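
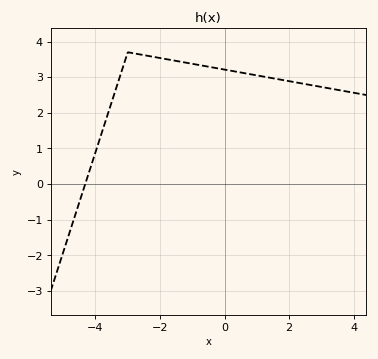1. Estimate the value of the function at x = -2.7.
3.7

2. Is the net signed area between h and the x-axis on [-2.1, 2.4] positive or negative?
positive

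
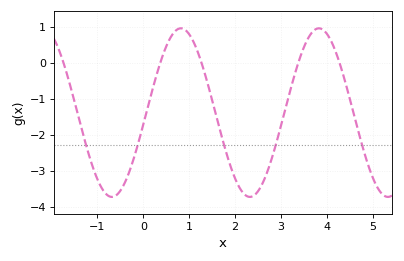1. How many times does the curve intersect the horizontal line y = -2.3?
5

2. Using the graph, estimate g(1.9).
-2.9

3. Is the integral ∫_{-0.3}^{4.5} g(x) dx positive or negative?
negative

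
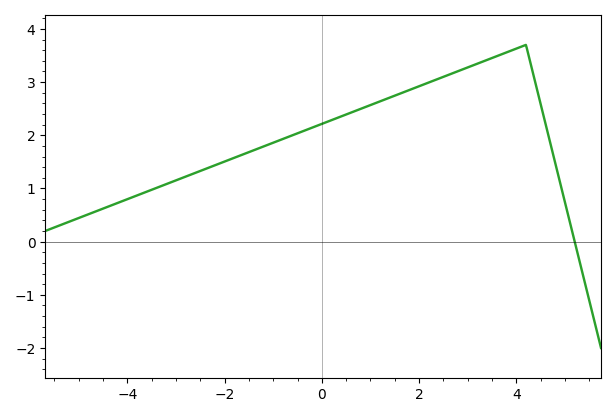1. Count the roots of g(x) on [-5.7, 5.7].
1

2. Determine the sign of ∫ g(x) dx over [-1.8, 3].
positive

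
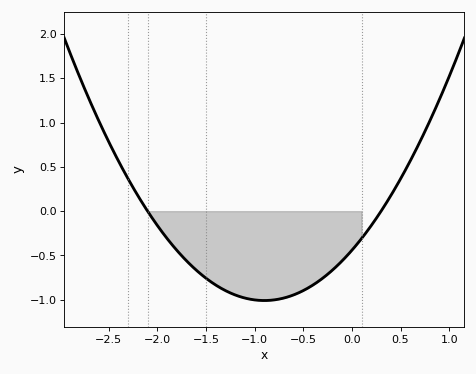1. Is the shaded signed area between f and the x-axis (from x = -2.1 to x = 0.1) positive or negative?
negative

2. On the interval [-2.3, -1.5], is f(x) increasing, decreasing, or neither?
decreasing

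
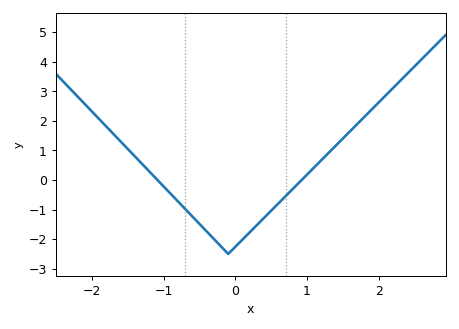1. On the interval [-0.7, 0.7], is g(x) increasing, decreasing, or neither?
neither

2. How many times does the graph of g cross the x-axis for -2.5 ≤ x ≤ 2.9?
2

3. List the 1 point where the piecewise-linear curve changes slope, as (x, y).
(-0.1, -2.5)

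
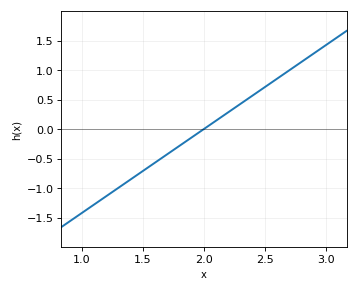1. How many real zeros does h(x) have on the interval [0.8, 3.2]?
1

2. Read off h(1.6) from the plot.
-0.55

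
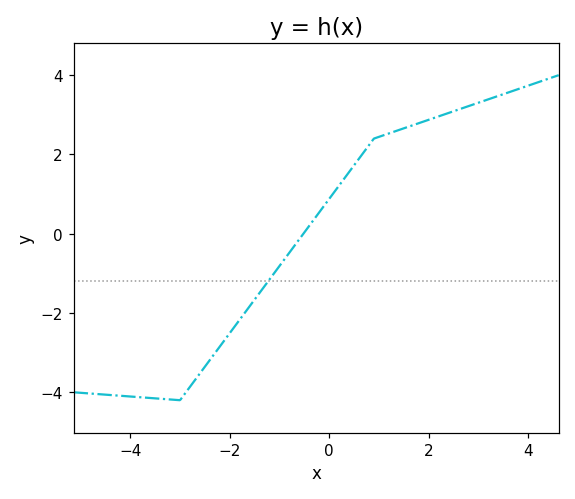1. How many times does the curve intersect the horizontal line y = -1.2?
1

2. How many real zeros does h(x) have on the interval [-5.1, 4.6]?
1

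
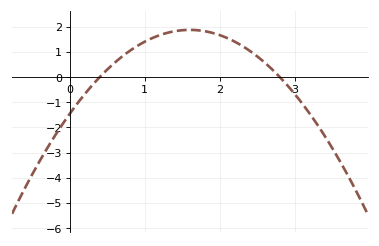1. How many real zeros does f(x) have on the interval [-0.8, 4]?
2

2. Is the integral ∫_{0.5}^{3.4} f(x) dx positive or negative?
positive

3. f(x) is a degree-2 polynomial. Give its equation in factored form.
y = -1.3(x - 0.4)(x - 2.8)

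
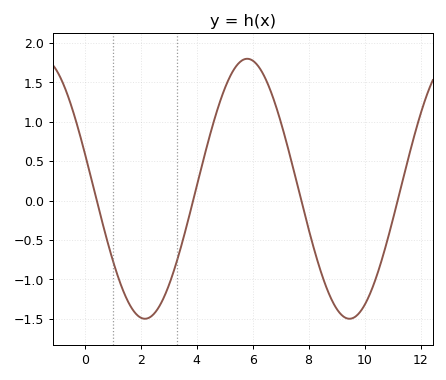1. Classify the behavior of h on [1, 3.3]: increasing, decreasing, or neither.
neither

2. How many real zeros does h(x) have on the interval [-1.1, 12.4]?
4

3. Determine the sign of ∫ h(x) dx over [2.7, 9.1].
positive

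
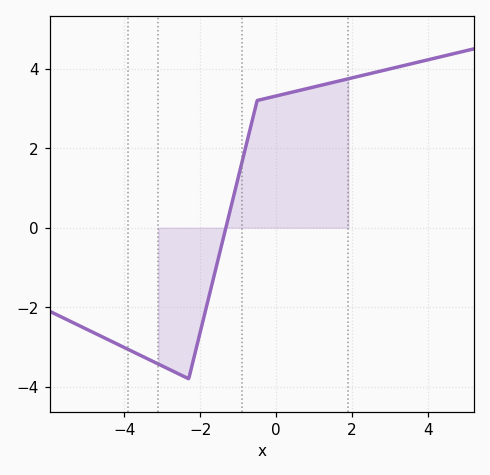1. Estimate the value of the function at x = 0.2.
3.36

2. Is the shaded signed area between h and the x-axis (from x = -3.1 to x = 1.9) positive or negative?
positive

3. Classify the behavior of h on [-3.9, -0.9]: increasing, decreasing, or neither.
neither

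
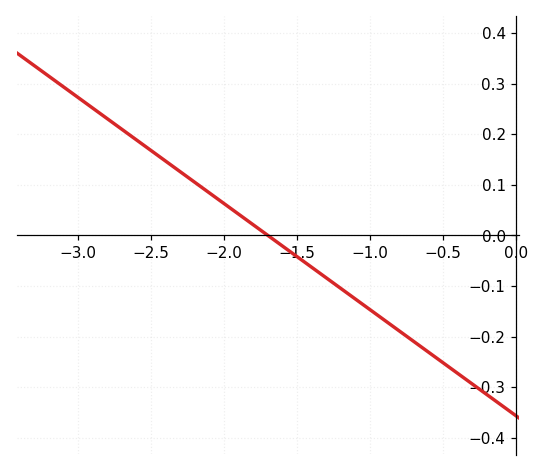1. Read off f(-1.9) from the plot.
0.04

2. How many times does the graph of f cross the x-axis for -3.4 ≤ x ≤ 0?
1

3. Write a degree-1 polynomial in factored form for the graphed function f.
y = -0.21(x + 1.7)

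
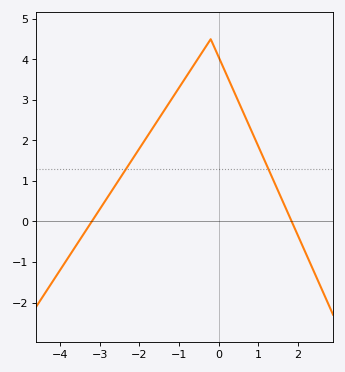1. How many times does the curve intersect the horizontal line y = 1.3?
2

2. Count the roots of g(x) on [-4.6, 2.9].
2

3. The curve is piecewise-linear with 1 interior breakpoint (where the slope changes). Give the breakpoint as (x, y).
(-0.2, 4.5)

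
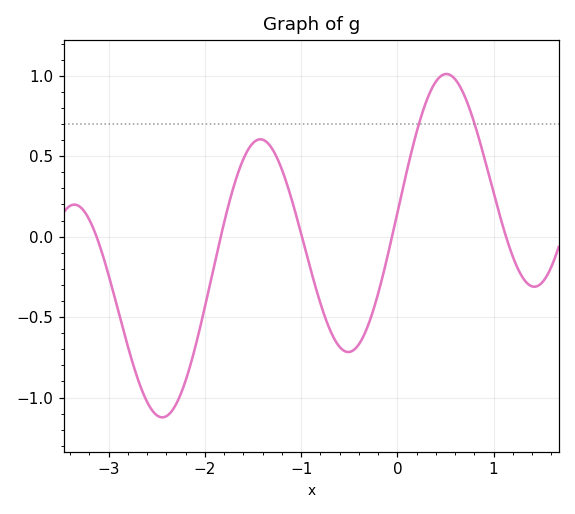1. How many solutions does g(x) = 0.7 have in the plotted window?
2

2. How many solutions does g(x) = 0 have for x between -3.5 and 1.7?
5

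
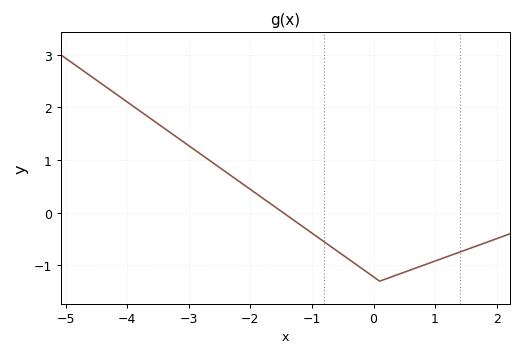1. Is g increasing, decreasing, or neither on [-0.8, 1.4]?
neither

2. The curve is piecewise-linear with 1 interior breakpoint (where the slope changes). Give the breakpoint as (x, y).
(0.1, -1.3)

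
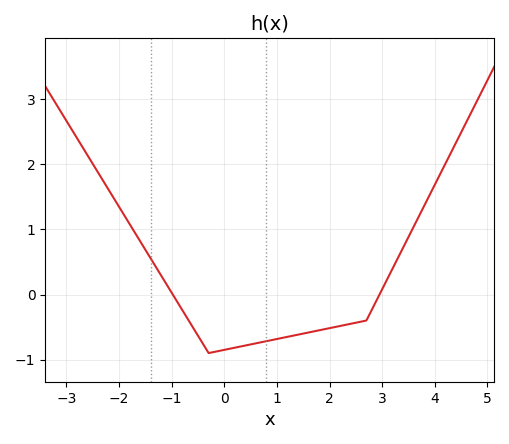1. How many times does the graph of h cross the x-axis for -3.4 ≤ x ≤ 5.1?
2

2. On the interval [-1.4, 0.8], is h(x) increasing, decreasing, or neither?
neither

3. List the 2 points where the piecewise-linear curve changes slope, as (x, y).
(-0.3, -0.9); (2.7, -0.4)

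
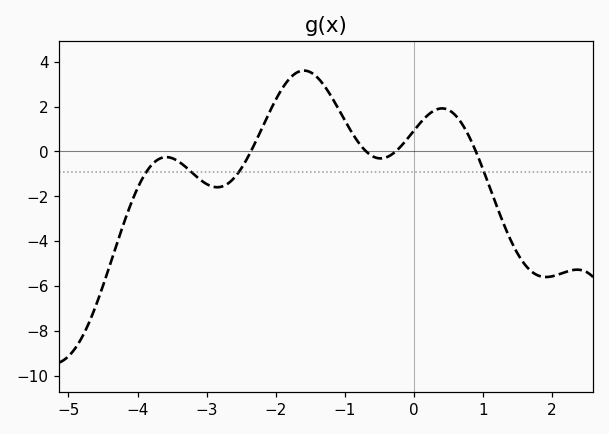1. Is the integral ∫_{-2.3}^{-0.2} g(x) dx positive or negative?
positive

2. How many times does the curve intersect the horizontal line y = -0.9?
4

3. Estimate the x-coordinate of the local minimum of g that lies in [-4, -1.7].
-2.8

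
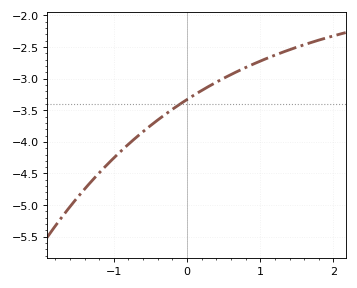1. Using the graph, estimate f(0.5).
-2.99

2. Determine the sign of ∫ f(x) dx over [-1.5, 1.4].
negative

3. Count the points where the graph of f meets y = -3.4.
1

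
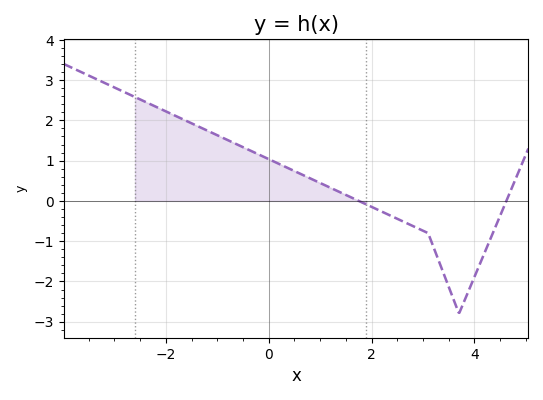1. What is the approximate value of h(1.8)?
0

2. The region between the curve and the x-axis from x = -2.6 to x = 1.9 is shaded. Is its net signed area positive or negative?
positive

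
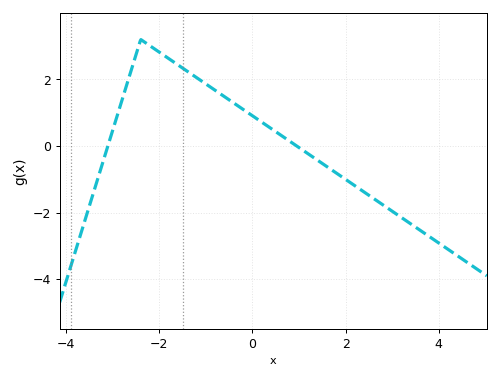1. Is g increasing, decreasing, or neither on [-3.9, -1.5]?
neither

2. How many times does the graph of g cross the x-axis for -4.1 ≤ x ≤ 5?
2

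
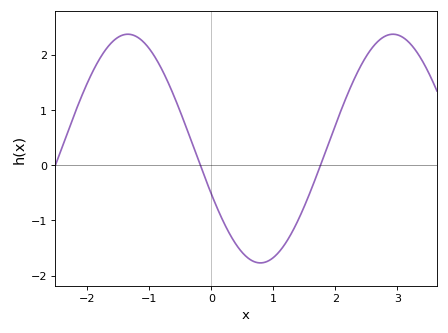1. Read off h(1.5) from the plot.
-0.74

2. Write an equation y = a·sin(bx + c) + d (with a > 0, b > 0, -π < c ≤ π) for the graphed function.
y = 2.07sin(1.47x - 2.73) + 0.3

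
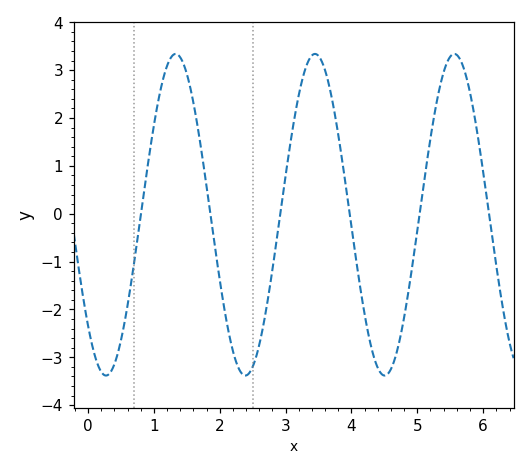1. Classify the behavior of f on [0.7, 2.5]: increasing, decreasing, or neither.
neither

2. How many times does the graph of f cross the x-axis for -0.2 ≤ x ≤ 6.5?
6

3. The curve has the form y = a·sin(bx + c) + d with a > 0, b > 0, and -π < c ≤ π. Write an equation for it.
y = 3.36sin(2.97x - 2.38) - 0.02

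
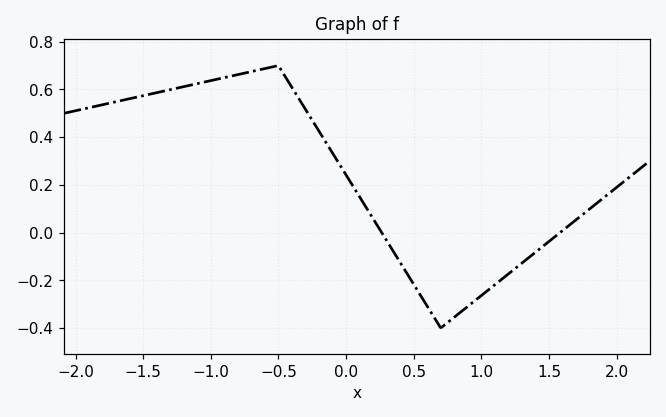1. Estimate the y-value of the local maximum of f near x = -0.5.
0.7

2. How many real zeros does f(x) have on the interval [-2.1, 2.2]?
2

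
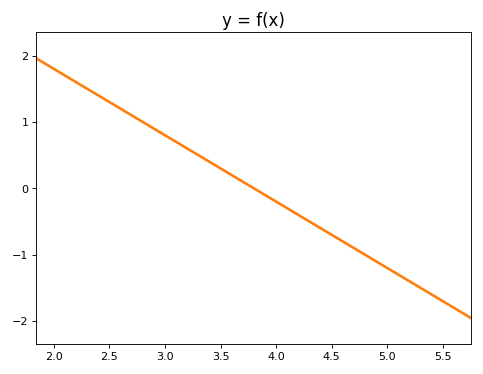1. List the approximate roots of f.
3.8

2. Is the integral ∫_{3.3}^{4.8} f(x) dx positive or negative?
negative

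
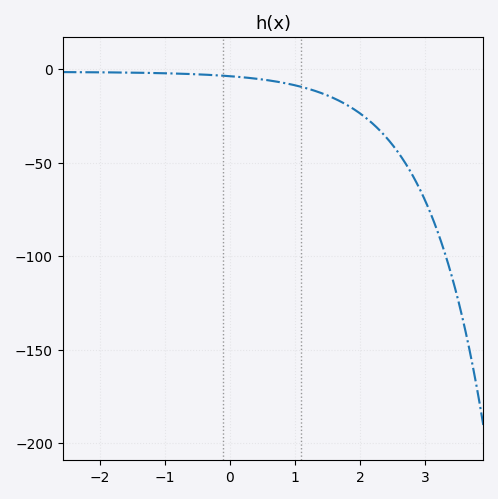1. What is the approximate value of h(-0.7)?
-5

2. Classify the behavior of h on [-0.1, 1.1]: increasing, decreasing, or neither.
decreasing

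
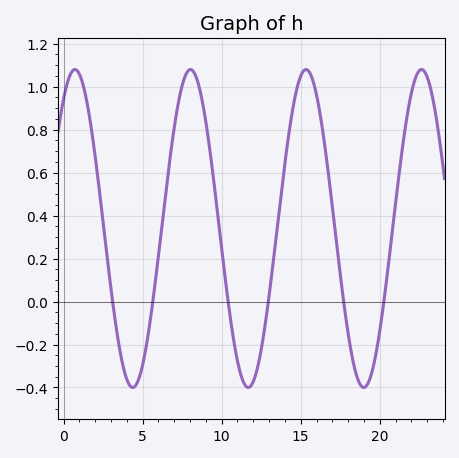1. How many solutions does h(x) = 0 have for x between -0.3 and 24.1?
6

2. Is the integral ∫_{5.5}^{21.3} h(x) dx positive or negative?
positive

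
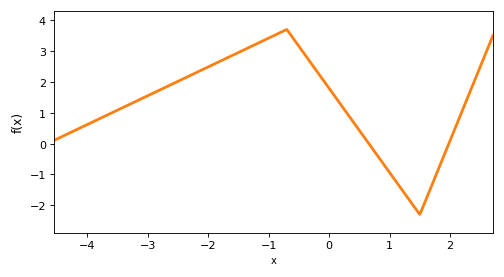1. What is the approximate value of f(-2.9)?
1.65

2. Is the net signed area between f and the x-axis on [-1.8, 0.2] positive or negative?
positive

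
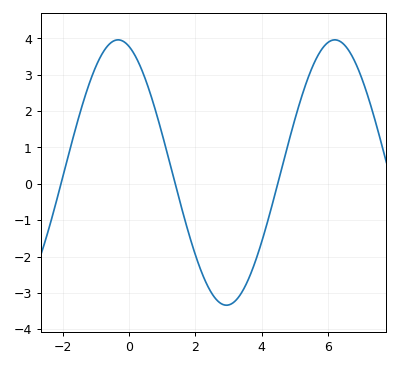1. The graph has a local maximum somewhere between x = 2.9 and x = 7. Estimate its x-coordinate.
6.2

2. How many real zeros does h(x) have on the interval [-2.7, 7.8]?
3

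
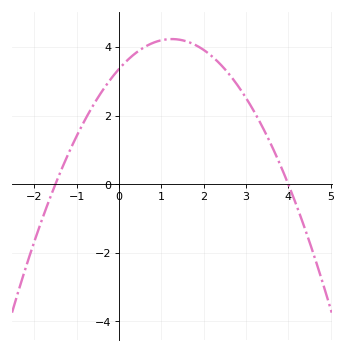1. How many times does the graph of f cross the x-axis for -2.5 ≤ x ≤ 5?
2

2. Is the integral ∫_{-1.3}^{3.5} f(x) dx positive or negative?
positive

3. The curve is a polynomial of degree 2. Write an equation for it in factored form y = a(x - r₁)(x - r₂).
y = -0.56(x + 1.5)(x - 4)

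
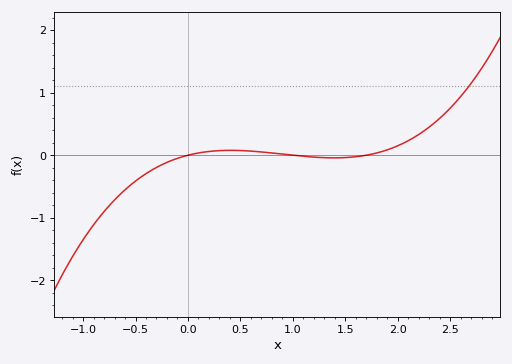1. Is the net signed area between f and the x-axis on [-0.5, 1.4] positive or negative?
negative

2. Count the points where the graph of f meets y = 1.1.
1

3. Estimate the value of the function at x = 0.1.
0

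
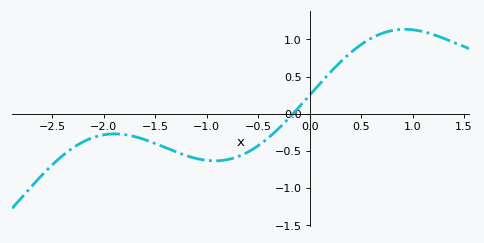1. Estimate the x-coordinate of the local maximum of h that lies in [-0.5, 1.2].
0.9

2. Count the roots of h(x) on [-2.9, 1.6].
1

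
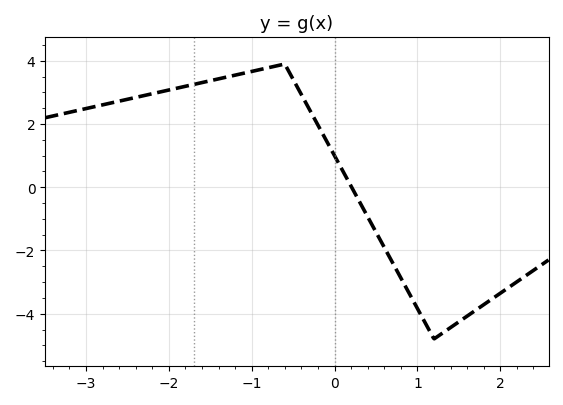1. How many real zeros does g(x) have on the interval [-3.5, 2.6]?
1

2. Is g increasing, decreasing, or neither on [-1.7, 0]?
neither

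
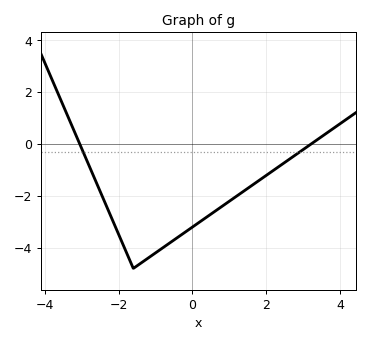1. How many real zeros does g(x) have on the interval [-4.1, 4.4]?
2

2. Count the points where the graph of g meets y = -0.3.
2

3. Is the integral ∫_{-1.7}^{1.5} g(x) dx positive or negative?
negative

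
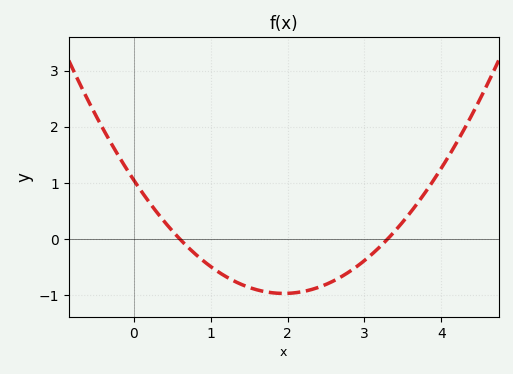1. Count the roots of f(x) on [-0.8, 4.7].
2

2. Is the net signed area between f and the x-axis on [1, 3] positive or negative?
negative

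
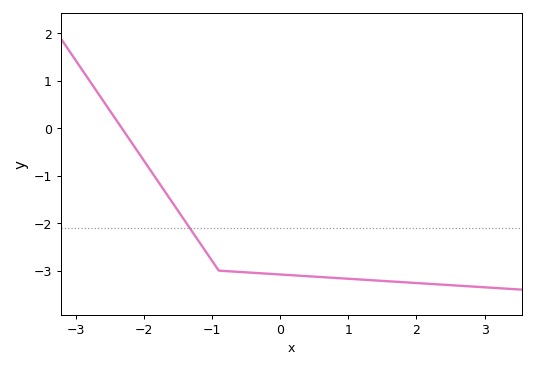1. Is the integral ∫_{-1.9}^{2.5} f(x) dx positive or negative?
negative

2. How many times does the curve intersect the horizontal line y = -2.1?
1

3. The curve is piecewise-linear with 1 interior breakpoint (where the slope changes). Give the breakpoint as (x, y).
(-0.9, -3)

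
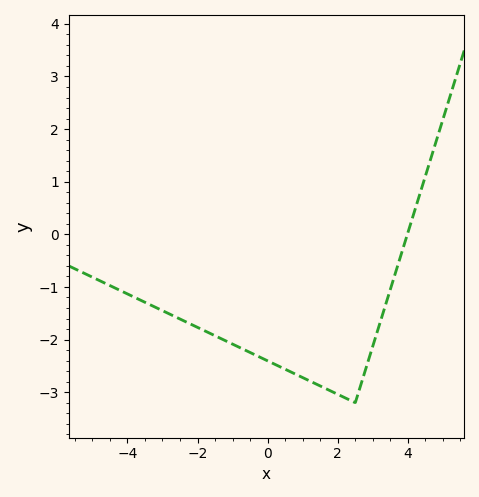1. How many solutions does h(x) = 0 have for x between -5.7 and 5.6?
1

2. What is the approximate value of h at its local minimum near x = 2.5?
-3.2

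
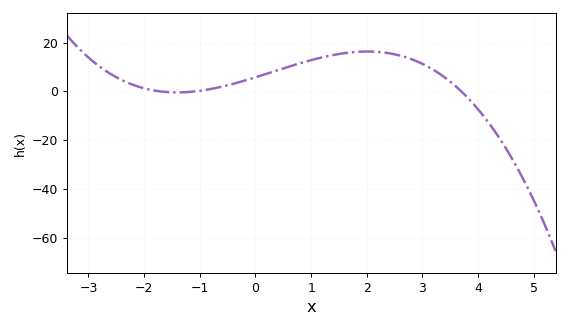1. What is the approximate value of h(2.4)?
15.7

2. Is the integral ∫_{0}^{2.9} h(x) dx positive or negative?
positive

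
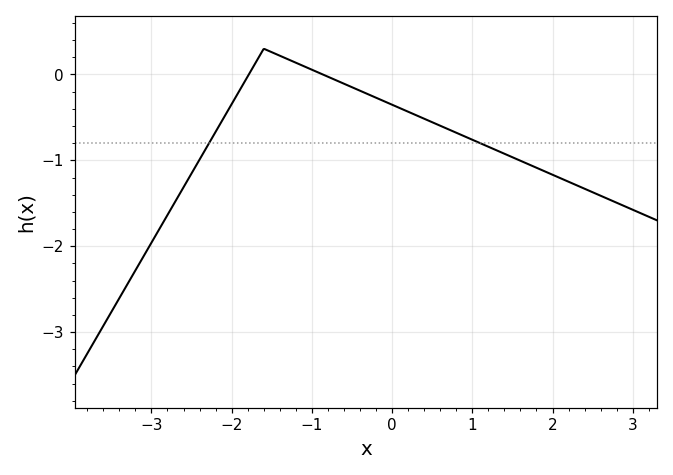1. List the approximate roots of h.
-1.8, -0.9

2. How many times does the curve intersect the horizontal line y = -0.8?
2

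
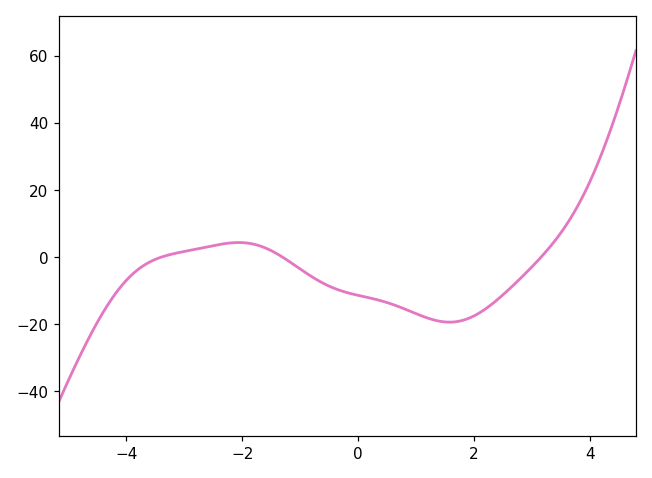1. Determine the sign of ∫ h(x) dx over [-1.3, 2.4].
negative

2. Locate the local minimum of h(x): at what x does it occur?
1.58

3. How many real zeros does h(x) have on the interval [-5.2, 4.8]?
3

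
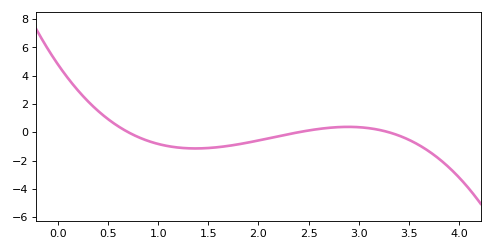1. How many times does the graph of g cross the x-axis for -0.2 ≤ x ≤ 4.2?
3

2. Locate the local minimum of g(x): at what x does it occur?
1.4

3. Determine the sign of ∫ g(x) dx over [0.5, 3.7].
negative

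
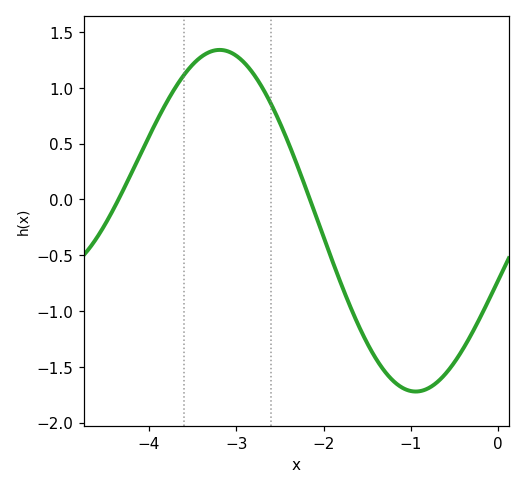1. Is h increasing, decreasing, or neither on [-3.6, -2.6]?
neither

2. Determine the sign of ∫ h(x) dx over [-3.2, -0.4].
negative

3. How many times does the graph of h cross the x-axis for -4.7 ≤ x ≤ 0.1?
2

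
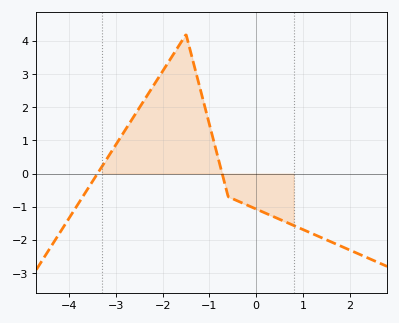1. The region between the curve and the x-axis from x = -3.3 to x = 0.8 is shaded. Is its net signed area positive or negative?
positive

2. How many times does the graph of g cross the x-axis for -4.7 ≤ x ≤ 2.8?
2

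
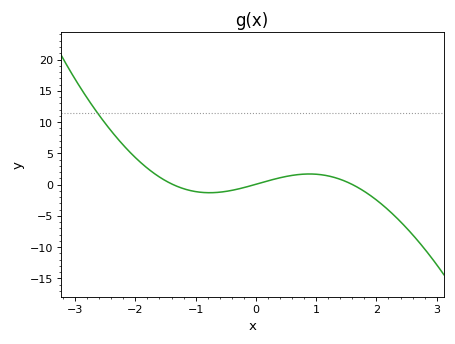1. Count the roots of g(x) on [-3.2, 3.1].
3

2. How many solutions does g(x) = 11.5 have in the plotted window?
1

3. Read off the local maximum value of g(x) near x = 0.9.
1.69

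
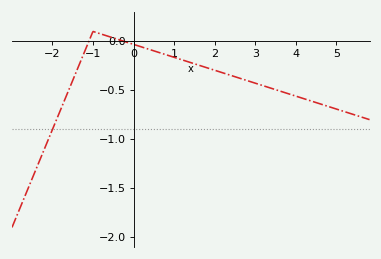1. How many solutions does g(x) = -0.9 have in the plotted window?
1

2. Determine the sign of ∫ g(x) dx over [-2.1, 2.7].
negative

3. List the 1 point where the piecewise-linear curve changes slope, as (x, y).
(-1, 0.1)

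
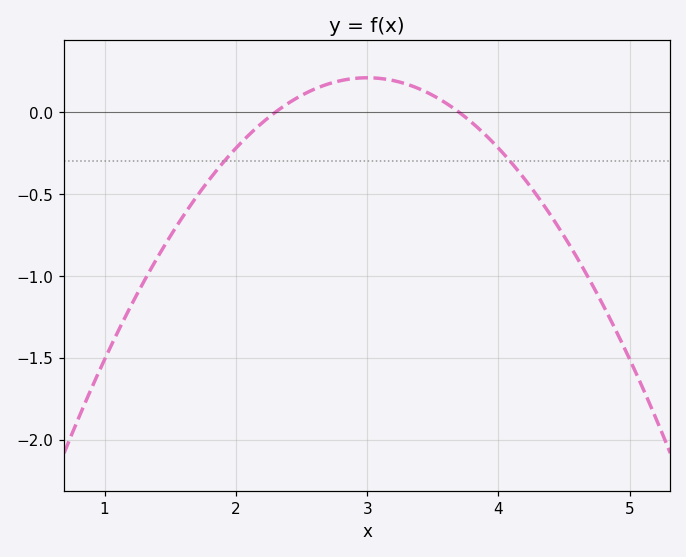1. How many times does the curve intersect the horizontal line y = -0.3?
2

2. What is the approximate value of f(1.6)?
-0.632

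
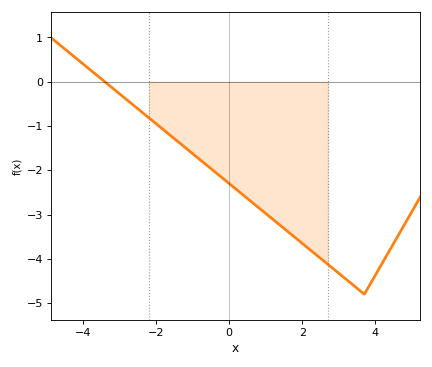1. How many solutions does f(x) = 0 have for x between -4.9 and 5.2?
1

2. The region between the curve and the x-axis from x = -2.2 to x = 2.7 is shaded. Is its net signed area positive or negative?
negative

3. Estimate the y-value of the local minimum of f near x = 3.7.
-4.8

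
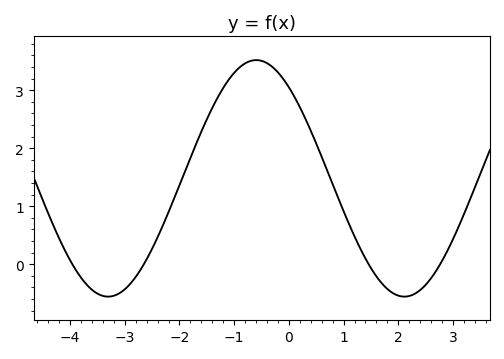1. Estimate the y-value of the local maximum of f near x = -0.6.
3.5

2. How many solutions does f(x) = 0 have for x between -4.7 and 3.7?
4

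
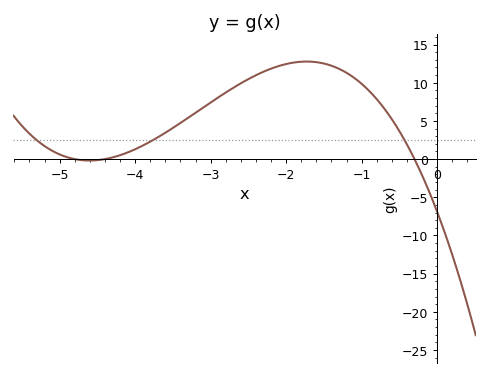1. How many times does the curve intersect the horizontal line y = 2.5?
3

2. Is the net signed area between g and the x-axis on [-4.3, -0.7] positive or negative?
positive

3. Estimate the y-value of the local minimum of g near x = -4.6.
-0.188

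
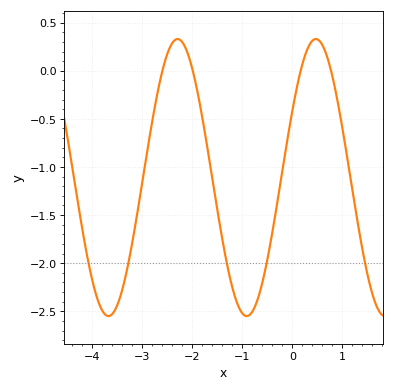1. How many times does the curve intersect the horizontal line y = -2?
5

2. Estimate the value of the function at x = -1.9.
-0.213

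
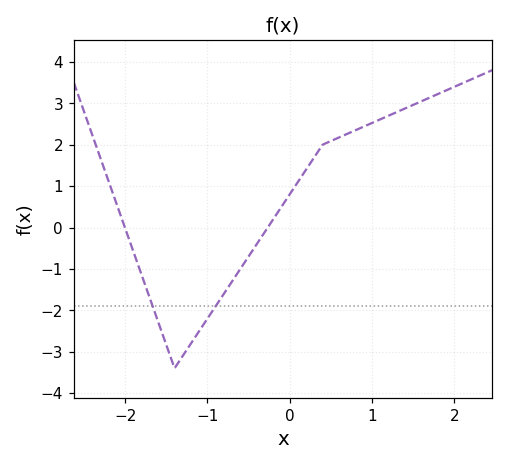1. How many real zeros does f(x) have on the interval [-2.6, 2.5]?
2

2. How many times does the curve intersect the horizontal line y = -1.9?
2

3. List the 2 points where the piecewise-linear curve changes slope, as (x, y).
(-1.4, -3.4); (0.4, 2)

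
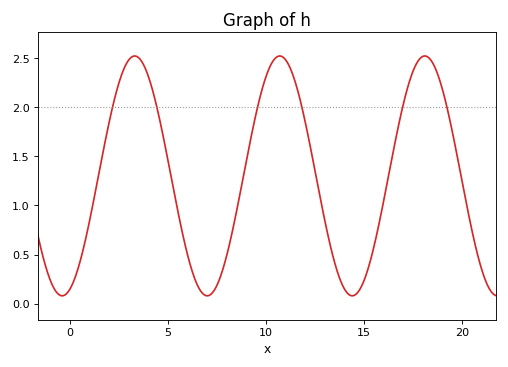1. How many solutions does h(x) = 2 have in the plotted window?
6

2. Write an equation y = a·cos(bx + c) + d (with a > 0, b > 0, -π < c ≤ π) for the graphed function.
y = 1.22cos(0.85x - 2.82) + 1.3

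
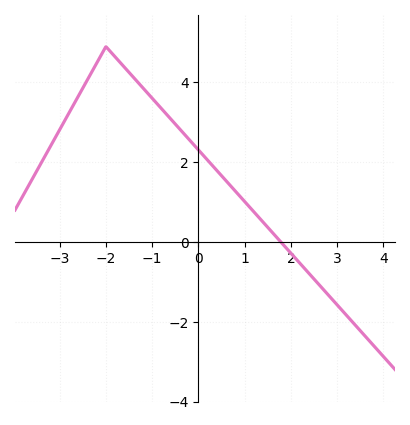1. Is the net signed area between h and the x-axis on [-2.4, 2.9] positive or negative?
positive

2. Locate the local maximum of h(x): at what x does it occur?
-2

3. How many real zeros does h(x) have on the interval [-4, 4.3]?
1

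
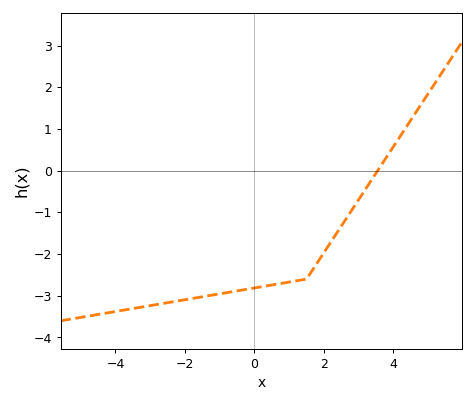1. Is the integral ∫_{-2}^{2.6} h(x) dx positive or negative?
negative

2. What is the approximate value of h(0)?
-2.81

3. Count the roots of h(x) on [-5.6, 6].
1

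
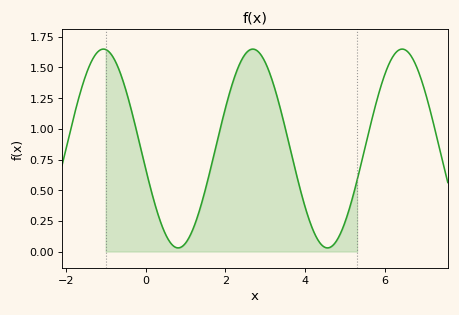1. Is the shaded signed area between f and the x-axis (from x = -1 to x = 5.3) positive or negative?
positive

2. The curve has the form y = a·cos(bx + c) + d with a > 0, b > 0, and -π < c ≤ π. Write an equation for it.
y = 0.81cos(1.7x + 1.8) + 0.84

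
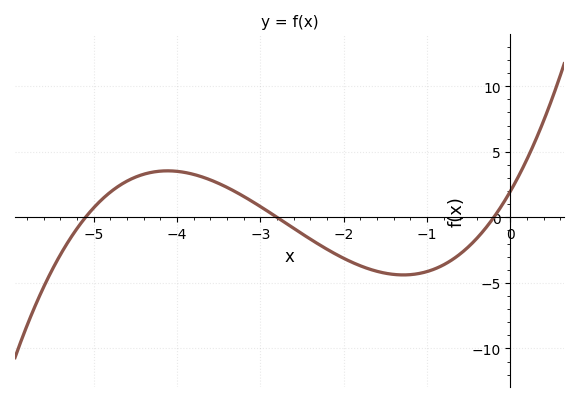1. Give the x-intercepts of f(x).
-5.1, -2.8, -0.2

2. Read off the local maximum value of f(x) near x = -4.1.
3.5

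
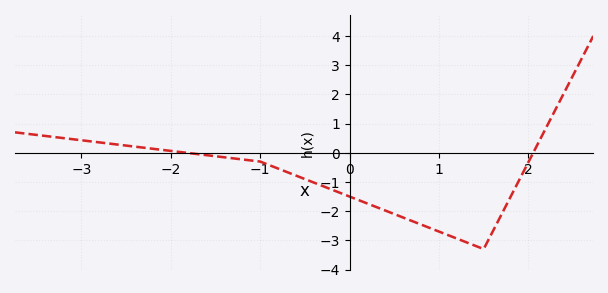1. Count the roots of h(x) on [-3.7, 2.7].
2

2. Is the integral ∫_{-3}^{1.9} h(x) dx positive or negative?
negative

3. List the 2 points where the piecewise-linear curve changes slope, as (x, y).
(-1, -0.3); (1.5, -3.3)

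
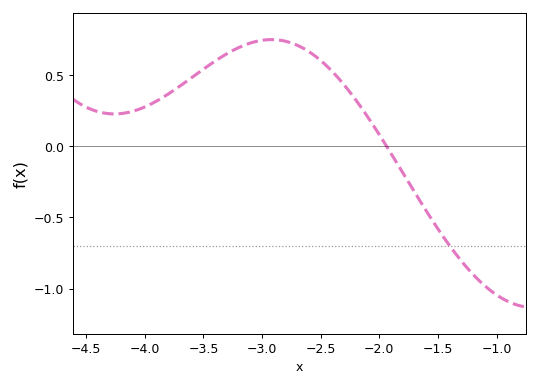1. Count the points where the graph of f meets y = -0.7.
1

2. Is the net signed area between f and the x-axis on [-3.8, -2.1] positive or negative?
positive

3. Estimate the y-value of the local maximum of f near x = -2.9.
0.752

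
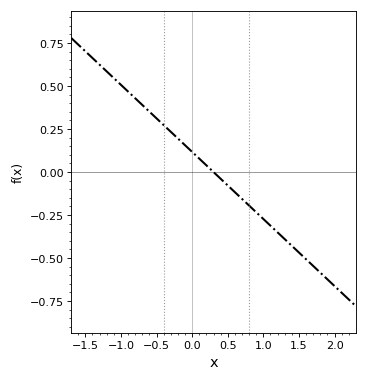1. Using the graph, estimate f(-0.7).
0.38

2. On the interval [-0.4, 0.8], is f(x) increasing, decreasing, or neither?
decreasing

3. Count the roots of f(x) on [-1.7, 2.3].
1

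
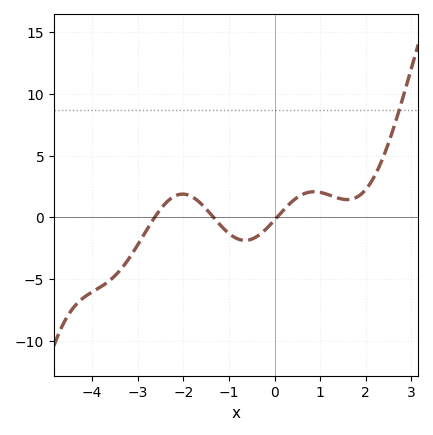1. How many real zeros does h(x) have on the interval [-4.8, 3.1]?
3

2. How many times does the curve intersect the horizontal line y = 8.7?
1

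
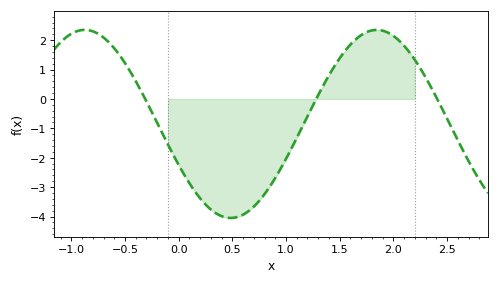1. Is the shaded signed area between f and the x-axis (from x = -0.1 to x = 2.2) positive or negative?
negative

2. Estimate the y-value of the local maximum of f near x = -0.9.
2.3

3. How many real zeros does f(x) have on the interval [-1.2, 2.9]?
3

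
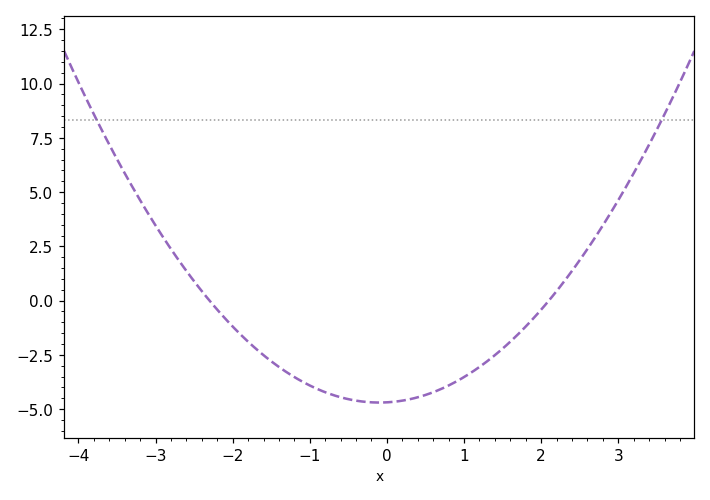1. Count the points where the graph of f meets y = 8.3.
2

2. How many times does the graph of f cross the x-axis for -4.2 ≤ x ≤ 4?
2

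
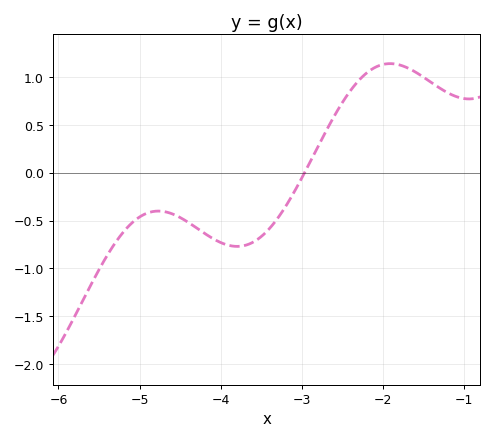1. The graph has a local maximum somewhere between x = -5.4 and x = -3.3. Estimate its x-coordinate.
-4.8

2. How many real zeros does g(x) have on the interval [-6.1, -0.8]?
1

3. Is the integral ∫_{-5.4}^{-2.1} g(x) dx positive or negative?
negative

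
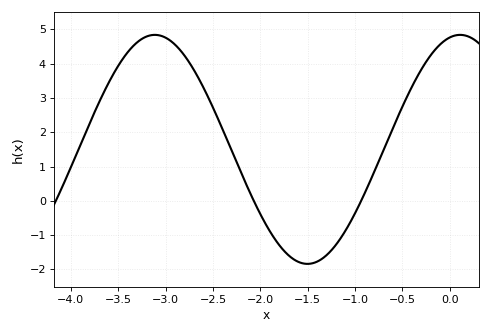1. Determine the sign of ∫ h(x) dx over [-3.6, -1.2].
positive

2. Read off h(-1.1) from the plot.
-0.9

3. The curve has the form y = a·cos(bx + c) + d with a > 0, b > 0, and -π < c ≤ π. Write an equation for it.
y = 3.34cos(1.9x - 0.21) + 1.5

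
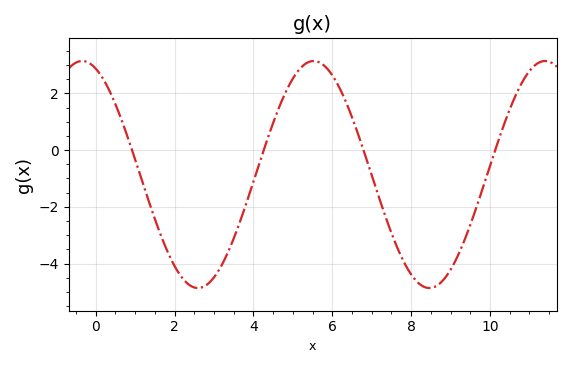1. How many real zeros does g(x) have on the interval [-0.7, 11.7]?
4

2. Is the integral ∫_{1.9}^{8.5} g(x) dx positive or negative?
negative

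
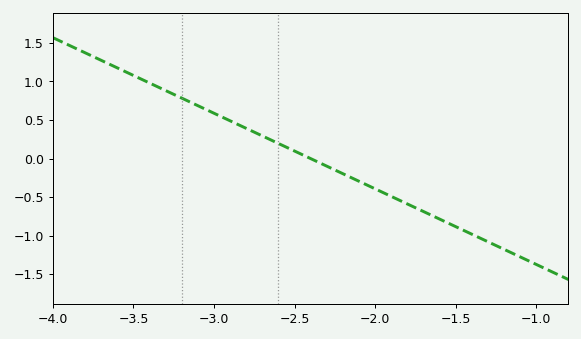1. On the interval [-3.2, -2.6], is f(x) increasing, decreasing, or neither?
decreasing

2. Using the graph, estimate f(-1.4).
-1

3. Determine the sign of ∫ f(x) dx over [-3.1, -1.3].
negative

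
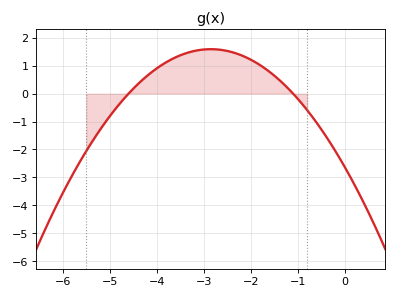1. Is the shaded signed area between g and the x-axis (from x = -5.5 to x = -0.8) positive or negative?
positive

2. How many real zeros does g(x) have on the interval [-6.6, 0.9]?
2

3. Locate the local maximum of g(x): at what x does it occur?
-2.8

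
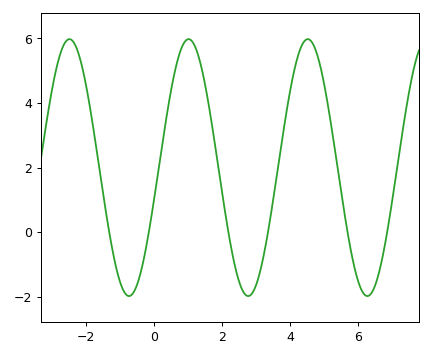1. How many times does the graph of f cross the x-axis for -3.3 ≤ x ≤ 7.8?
6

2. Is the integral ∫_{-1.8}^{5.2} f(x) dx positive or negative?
positive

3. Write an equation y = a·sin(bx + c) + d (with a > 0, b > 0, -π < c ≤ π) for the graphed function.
y = 3.98sin(1.79x - 0.25) + 2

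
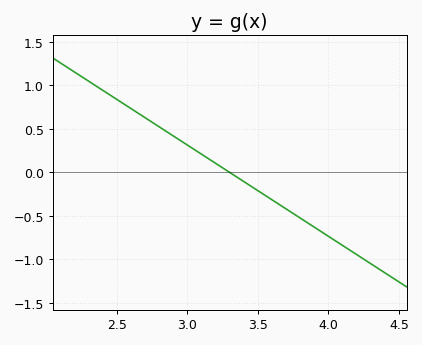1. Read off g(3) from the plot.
0.3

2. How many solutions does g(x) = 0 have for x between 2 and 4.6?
1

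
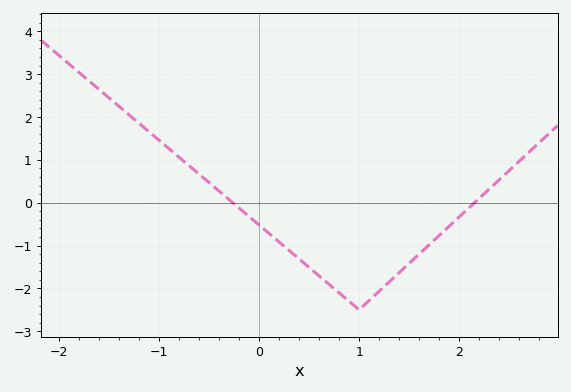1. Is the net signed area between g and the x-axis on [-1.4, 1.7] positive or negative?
negative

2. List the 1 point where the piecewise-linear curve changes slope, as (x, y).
(1, -2.5)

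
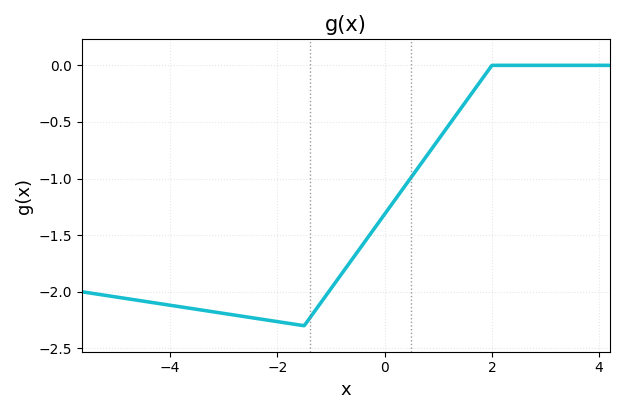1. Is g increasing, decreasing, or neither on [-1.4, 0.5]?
increasing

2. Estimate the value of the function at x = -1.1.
-2.04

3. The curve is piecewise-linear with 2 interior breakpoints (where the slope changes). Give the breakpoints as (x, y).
(-1.5, -2.3); (2, 0)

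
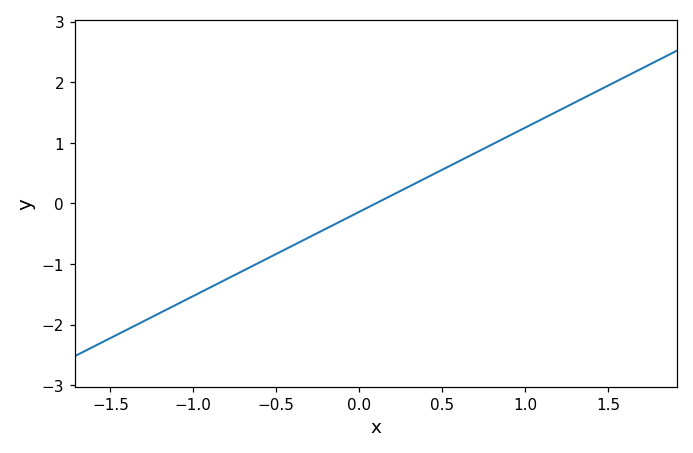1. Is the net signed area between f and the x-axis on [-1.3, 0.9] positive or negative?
negative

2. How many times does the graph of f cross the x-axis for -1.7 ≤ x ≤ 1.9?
1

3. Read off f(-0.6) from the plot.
-0.973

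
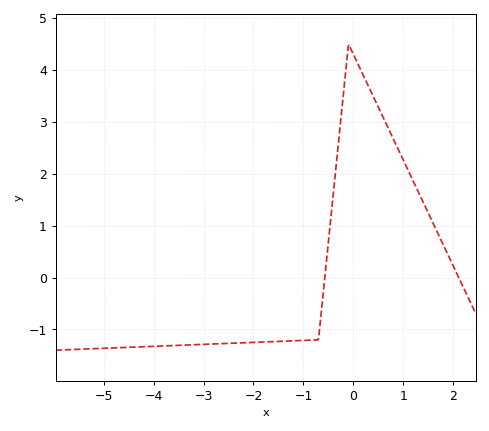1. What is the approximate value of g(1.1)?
2.1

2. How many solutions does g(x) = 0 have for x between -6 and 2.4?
2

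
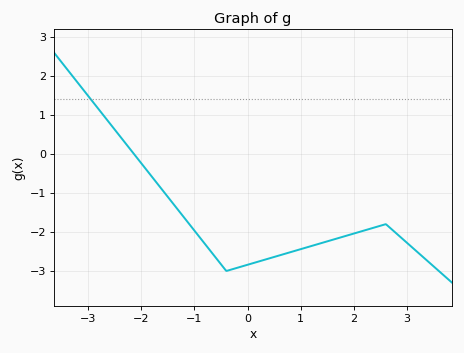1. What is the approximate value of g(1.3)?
-2.32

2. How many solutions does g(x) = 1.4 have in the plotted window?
1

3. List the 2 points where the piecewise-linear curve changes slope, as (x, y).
(-0.4, -3); (2.6, -1.8)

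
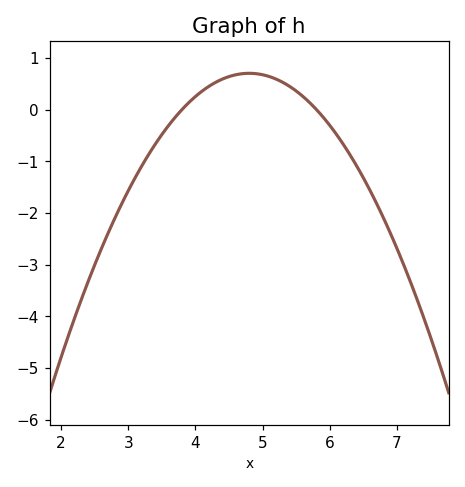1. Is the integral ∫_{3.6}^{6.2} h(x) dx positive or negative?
positive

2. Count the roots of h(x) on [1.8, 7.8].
2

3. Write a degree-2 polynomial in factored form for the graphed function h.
y = -0.7(x - 3.8)(x - 5.8)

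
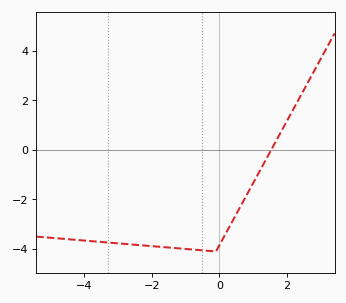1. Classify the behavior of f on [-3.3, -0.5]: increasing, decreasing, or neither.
decreasing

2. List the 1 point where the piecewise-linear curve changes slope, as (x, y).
(-0.1, -4.1)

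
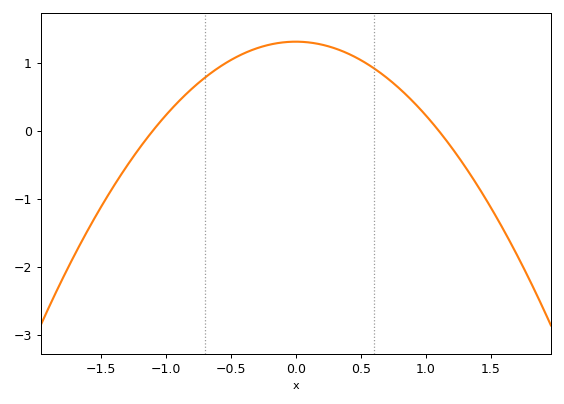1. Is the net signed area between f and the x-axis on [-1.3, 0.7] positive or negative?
positive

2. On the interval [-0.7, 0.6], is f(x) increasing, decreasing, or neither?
neither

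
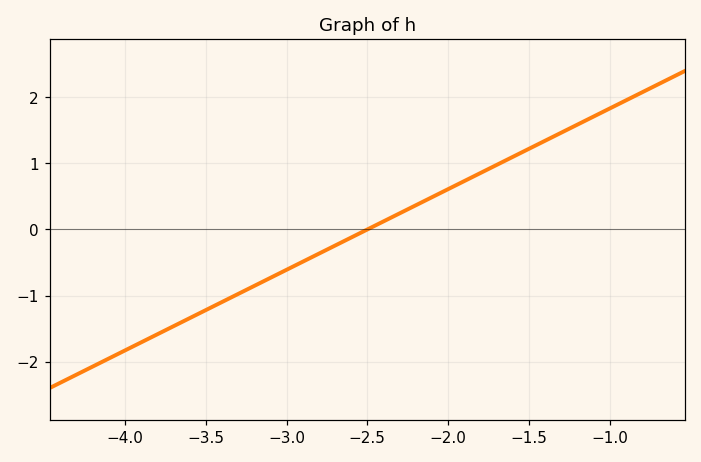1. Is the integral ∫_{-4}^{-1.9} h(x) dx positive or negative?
negative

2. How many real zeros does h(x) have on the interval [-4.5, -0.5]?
1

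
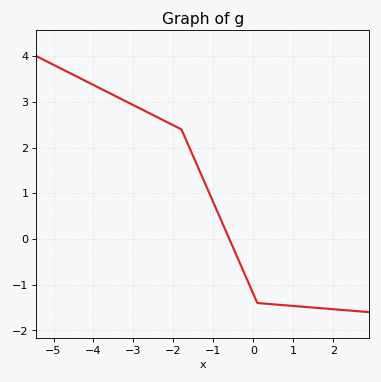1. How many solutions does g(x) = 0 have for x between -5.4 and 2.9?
1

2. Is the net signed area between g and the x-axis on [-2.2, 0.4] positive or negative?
positive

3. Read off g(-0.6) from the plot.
0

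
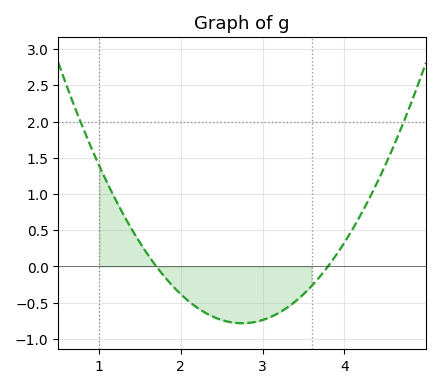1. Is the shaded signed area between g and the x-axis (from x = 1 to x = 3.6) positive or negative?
negative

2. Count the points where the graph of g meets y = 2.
2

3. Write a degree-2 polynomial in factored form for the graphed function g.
y = 0.71(x - 1.7)(x - 3.8)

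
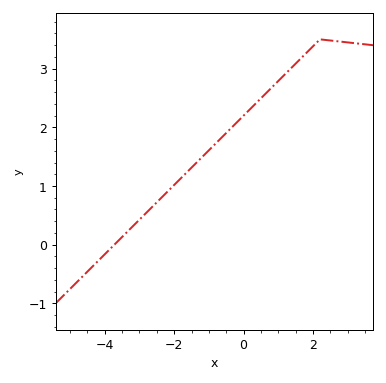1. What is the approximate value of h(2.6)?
3.47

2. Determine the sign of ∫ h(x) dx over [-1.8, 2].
positive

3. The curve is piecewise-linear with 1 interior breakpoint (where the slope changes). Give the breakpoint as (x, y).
(2.2, 3.5)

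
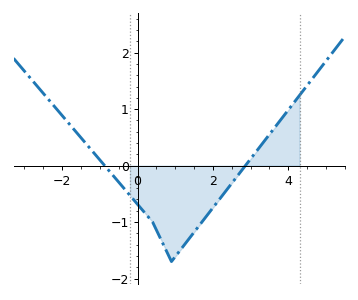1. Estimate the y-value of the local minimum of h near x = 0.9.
-1.7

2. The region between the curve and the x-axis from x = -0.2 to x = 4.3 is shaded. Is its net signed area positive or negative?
negative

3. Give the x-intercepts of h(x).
-0.8, 2.8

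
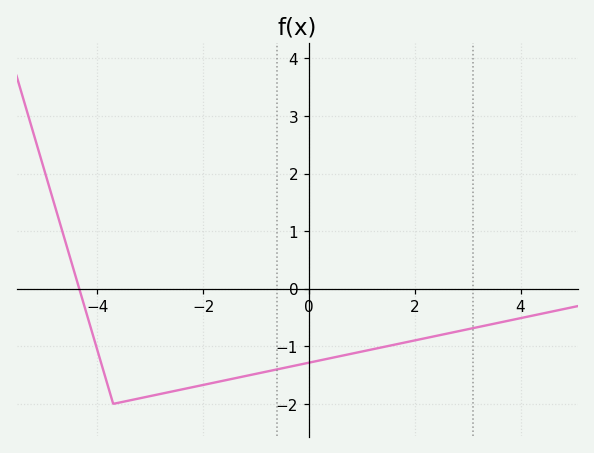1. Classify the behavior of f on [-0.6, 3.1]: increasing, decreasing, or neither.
increasing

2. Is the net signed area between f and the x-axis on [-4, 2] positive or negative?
negative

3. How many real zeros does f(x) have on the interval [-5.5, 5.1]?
1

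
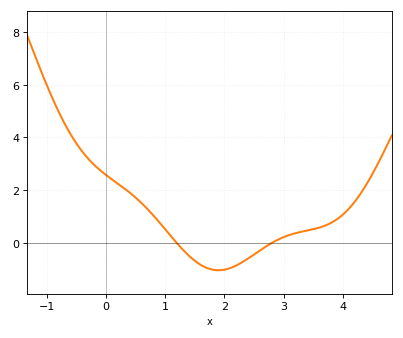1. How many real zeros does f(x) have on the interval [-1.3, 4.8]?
2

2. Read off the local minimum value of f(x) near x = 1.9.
-1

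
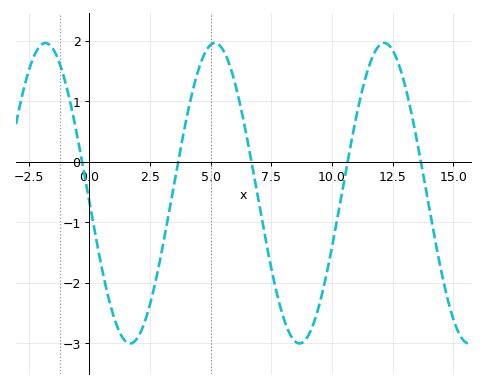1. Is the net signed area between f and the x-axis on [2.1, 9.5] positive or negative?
negative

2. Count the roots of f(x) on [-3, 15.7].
5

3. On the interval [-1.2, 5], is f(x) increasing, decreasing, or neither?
neither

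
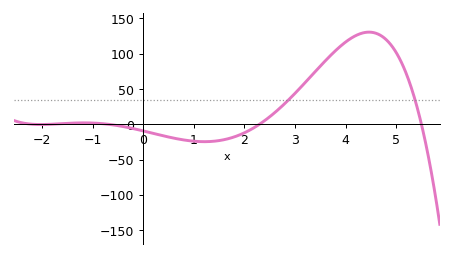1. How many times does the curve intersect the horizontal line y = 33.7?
2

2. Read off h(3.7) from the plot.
97.1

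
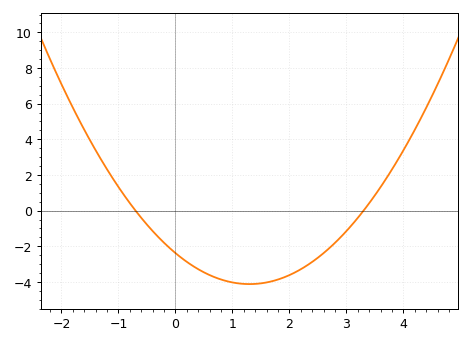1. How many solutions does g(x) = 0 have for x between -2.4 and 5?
2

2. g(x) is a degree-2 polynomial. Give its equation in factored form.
y = 1.03(x + 0.7)(x - 3.3)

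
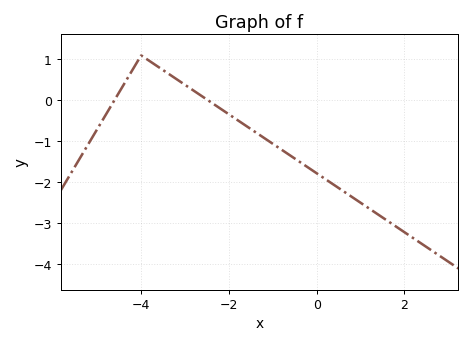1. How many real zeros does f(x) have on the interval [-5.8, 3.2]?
2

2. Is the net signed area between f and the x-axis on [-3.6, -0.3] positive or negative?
negative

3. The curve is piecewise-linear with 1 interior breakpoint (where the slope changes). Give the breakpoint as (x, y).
(-4, 1.1)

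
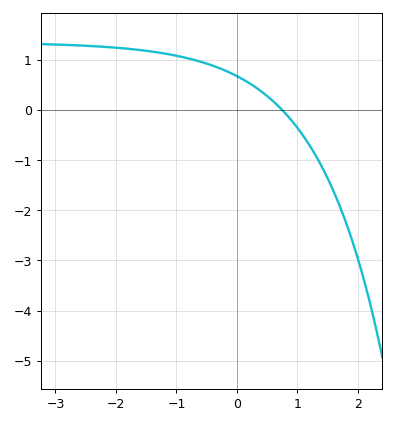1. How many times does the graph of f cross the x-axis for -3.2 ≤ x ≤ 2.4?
1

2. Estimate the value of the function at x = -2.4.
1.27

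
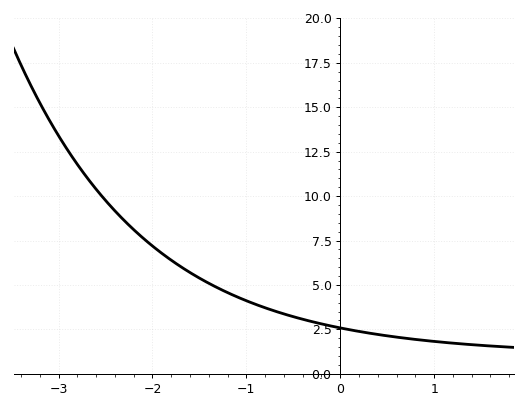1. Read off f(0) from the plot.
2.58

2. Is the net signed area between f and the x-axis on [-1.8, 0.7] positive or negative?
positive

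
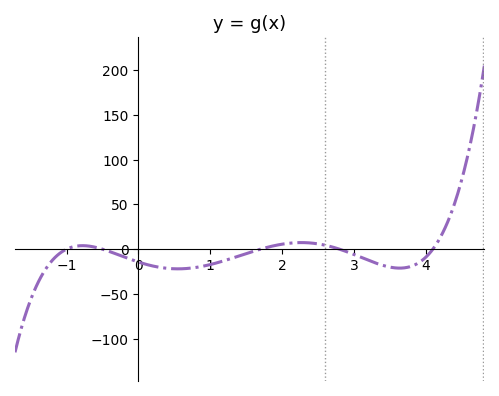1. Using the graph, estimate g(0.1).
-16.8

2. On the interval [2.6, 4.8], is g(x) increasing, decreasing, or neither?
neither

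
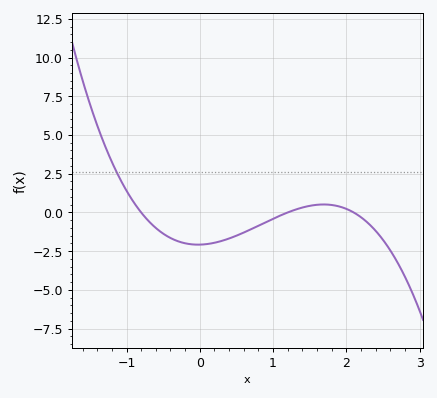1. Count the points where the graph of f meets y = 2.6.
1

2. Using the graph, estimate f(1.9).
0.389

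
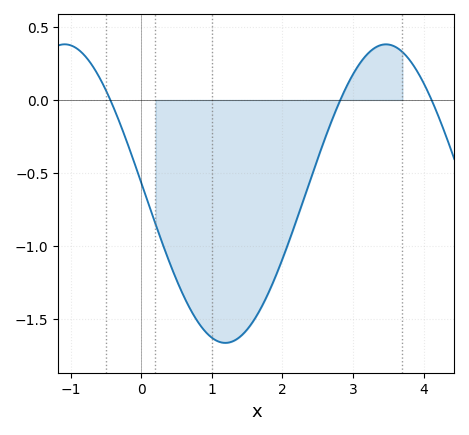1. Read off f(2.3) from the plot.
-0.7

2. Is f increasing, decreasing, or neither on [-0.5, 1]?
decreasing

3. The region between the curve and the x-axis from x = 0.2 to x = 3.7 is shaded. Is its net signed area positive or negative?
negative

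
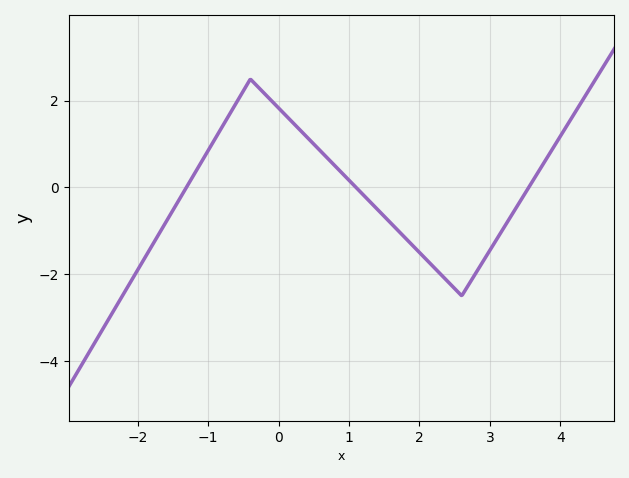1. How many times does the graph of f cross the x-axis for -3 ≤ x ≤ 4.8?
3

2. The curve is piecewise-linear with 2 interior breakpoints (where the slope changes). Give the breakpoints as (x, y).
(-0.4, 2.5); (2.6, -2.5)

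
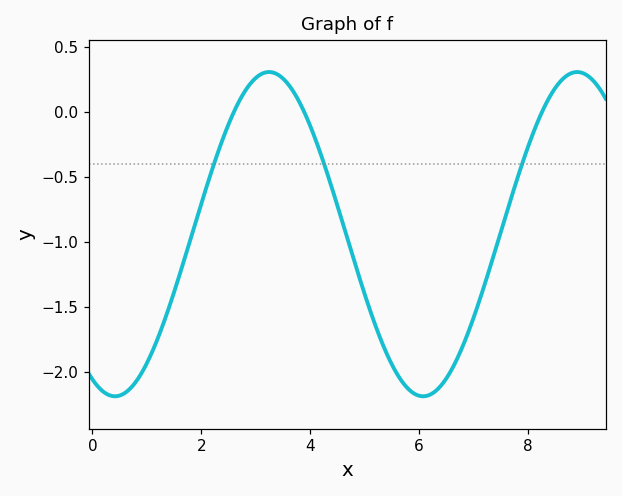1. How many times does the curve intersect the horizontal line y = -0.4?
3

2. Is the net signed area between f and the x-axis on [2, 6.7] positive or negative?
negative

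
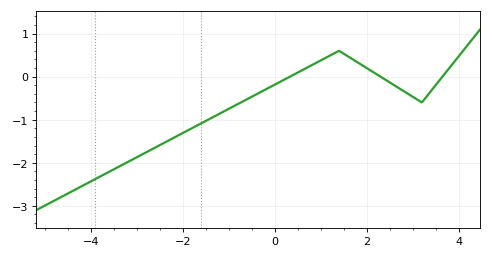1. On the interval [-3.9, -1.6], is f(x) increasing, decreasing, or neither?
increasing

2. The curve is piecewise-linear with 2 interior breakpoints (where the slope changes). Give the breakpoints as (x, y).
(1.4, 0.6); (3.2, -0.6)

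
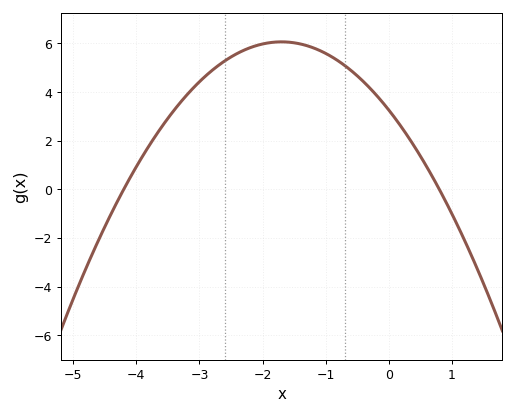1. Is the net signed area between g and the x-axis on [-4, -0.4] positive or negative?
positive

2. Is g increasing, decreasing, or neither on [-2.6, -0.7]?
neither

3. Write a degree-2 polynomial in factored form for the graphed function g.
y = -0.97(x + 4.2)(x - 0.8)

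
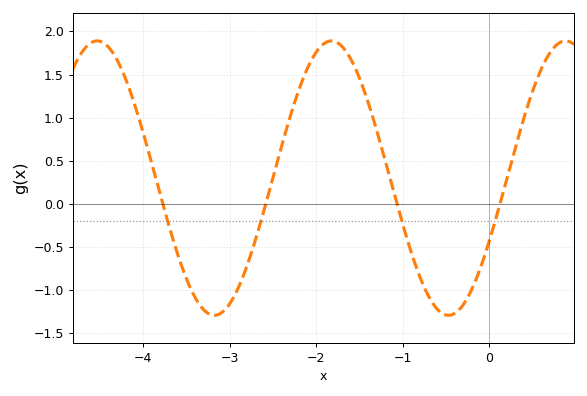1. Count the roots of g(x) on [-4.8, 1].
4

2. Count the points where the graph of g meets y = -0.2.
4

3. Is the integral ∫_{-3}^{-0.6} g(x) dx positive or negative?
positive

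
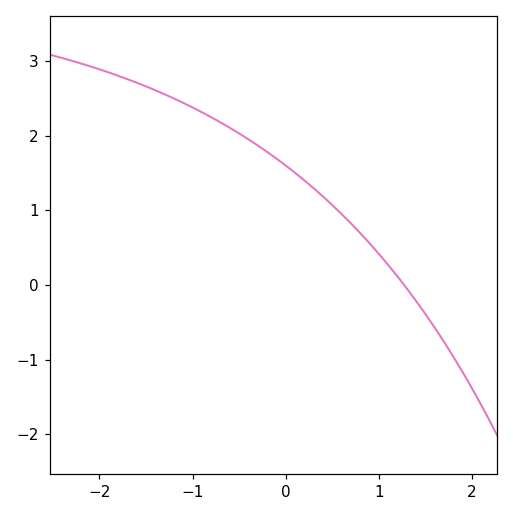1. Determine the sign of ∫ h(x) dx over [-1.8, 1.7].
positive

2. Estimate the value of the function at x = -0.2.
1.8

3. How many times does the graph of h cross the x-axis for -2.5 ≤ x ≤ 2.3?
1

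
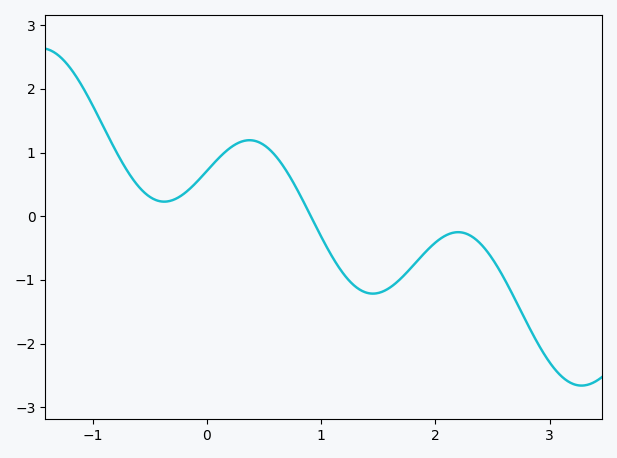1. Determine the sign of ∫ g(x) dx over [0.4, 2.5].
negative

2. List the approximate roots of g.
0.9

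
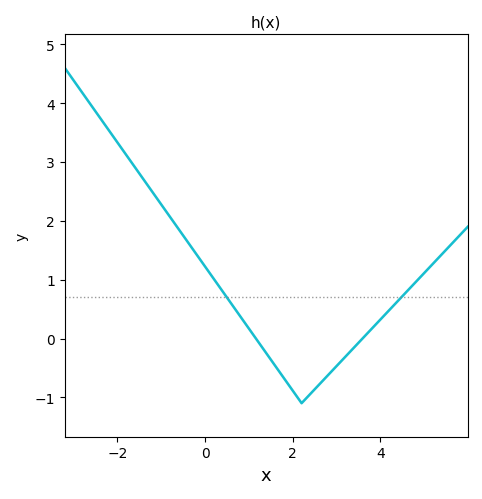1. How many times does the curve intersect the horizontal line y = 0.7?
2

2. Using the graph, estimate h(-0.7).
1.96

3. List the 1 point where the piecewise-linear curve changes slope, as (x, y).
(2.2, -1.1)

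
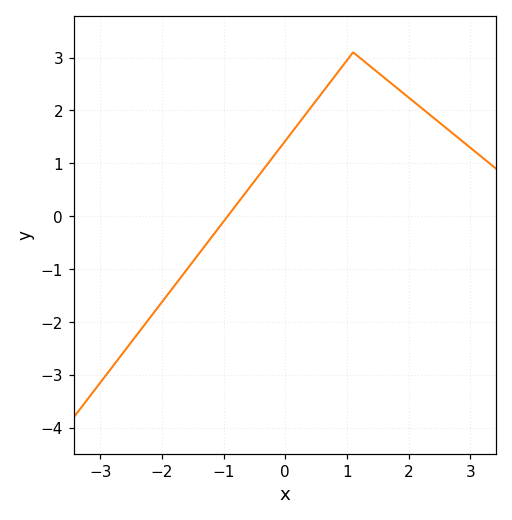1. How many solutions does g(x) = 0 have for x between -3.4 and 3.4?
1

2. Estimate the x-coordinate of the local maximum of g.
1.1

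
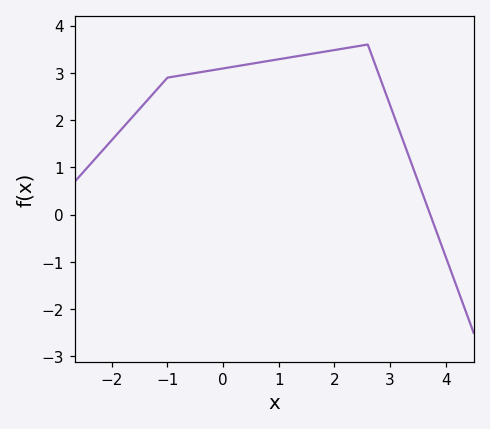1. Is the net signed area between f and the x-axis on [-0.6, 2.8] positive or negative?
positive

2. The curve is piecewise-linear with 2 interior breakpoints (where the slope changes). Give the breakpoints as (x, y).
(-1, 2.9); (2.6, 3.6)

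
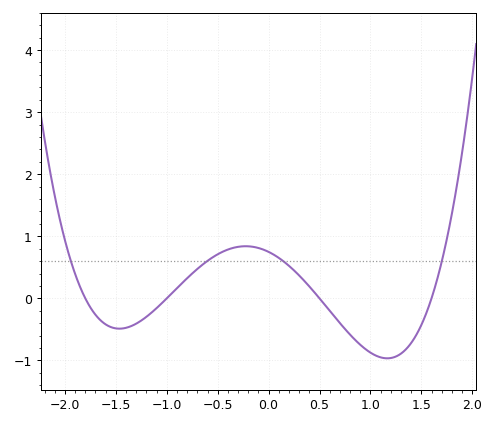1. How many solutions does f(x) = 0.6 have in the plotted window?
4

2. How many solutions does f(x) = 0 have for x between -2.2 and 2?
4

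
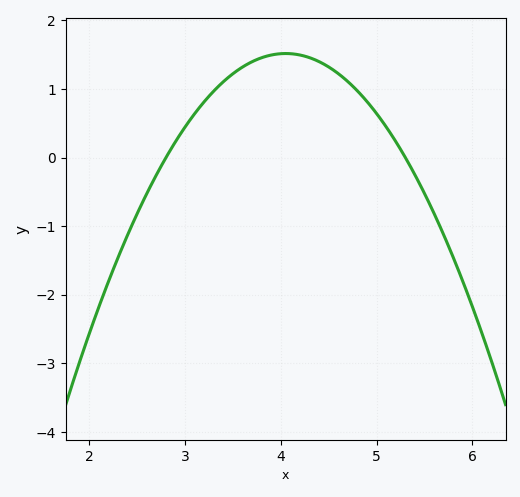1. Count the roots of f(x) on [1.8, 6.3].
2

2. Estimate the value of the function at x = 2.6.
-0.524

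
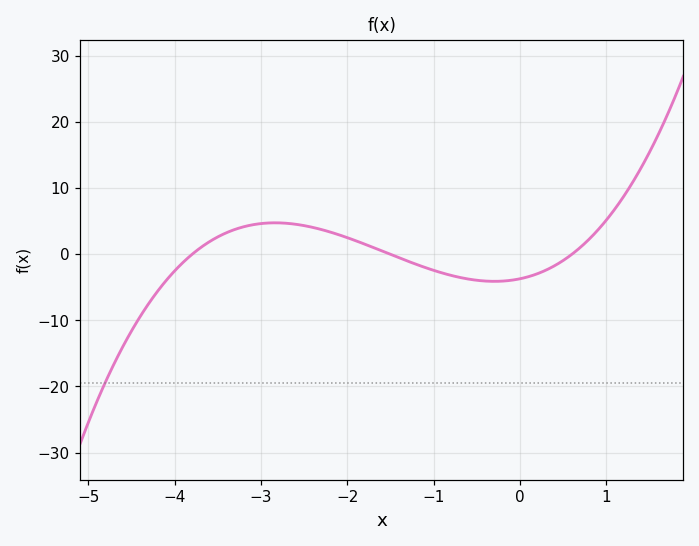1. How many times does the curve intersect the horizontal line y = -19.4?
1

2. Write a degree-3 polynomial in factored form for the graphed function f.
y = 1.08(x + 3.8)(x + 1.5)(x - 0.6)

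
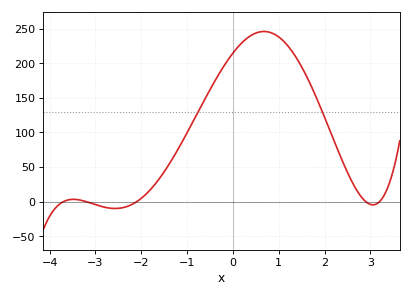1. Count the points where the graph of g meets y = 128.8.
2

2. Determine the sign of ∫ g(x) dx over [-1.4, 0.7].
positive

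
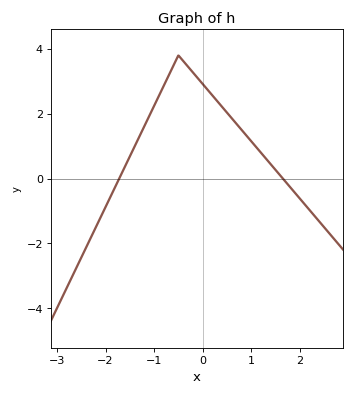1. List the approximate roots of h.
-1.7, 1.7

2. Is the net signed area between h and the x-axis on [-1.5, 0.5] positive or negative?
positive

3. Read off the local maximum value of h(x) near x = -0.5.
3.8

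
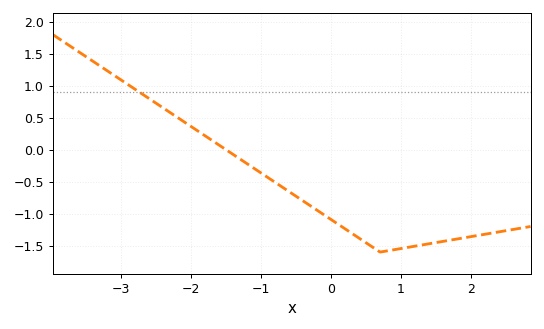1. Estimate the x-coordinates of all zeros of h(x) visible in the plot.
-1.5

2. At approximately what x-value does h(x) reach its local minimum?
0.7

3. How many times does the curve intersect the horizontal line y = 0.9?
1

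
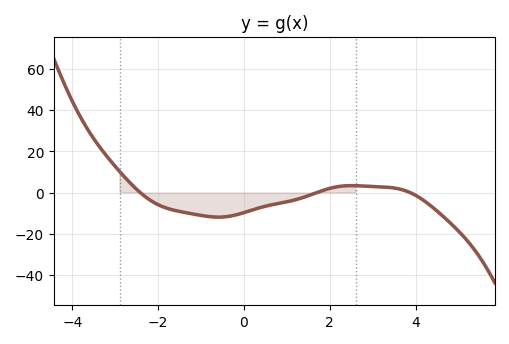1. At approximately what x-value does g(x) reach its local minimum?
-0.6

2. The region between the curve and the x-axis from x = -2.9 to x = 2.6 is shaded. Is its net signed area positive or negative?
negative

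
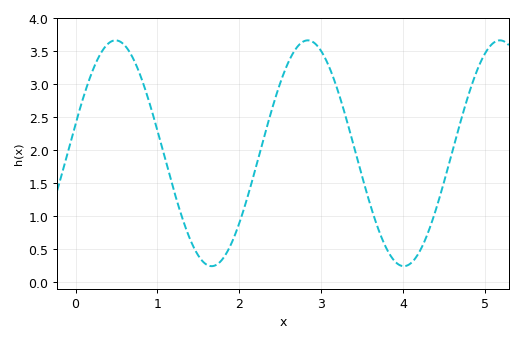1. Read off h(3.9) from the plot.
0.308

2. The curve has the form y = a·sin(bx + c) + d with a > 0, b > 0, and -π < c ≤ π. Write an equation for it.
y = 1.71sin(2.68x + 0.262) + 1.95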